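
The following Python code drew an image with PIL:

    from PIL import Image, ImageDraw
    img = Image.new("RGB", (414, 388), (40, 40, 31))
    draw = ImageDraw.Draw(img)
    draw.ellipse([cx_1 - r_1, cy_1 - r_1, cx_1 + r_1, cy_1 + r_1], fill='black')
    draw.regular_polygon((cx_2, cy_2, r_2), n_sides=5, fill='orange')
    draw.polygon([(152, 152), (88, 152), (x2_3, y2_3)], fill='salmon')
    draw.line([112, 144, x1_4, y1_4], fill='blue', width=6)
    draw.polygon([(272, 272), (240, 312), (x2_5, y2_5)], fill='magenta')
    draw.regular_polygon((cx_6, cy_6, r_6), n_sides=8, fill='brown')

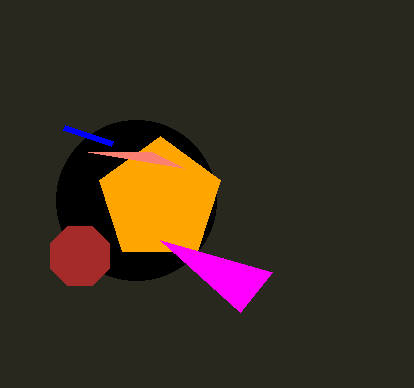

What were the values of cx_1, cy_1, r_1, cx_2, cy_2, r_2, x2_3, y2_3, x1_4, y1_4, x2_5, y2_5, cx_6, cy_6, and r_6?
cx_1 = 136; cy_1 = 200; r_1 = 80; cx_2 = 160; cy_2 = 200; r_2 = 64; x2_3 = 184; y2_3 = 168; x1_4 = 64; y1_4 = 128; x2_5 = 160; y2_5 = 240; cx_6 = 80; cy_6 = 256; r_6 = 32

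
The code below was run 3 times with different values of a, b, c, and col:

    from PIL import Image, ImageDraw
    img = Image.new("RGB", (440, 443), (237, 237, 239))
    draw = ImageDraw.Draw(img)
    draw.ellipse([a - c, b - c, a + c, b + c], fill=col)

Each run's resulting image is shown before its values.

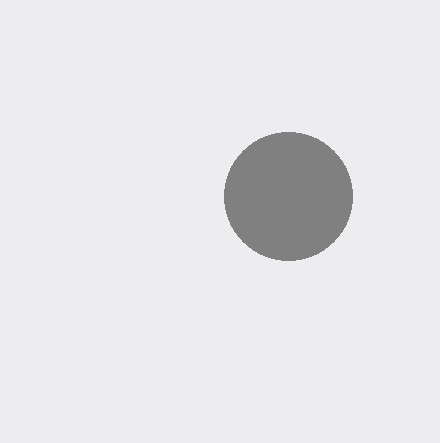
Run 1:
a = 288
b = 196
c = 64
col = 'gray'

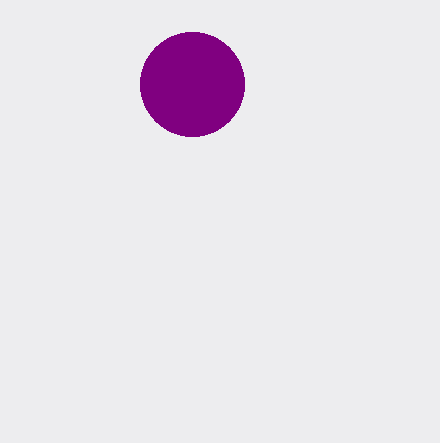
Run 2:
a = 192; b = 84; c = 52; col = 'purple'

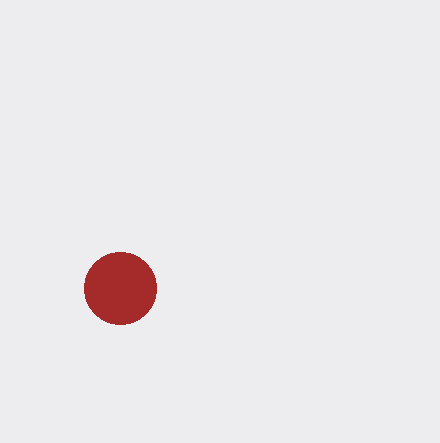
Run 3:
a = 120, b = 288, c = 36, col = 'brown'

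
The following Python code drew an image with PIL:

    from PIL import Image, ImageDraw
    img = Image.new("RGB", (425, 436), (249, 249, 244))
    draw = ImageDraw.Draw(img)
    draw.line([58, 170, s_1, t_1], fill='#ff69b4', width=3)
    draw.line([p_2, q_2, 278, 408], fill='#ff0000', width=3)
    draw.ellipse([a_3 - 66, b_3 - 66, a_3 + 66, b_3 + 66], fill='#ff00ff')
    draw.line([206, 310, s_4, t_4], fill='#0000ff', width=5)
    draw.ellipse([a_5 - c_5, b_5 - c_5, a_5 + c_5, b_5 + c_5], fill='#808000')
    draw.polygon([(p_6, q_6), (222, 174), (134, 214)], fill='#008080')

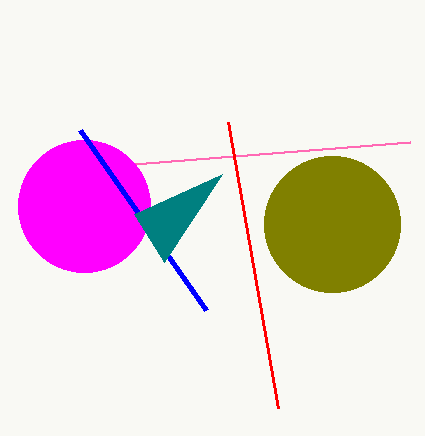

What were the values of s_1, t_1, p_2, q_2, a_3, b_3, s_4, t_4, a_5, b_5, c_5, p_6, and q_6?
s_1 = 410, t_1 = 142, p_2 = 228, q_2 = 122, a_3 = 84, b_3 = 206, s_4 = 80, t_4 = 130, a_5 = 332, b_5 = 224, c_5 = 68, p_6 = 164, q_6 = 262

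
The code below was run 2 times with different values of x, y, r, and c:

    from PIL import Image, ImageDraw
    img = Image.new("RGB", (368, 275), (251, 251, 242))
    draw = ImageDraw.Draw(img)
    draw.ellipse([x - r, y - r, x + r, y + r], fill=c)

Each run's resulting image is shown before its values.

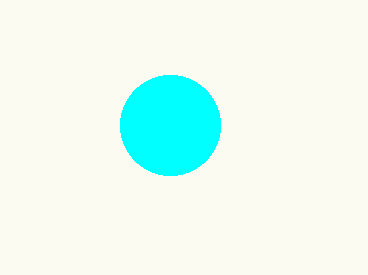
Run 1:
x = 170; y = 125; r = 50; c = 'cyan'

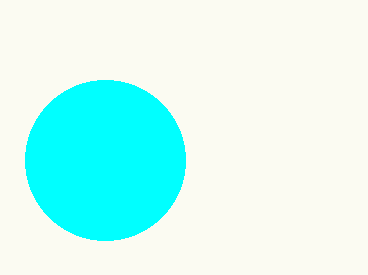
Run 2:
x = 105
y = 160
r = 80
c = 'cyan'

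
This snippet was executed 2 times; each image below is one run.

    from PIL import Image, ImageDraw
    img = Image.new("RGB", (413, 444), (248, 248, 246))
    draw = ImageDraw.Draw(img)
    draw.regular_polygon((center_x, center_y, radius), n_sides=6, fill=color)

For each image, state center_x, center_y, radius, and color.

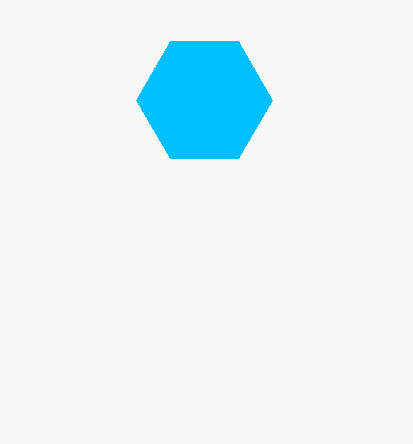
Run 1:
center_x = 204
center_y = 100
radius = 68
color = 'deepskyblue'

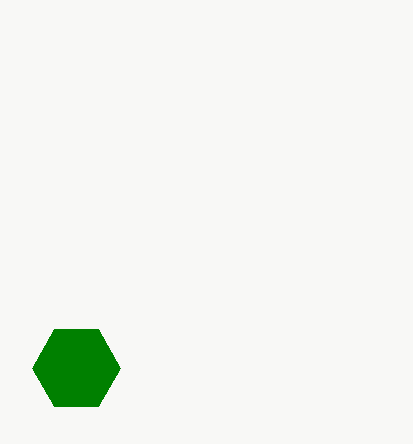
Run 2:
center_x = 76, center_y = 368, radius = 44, color = 'green'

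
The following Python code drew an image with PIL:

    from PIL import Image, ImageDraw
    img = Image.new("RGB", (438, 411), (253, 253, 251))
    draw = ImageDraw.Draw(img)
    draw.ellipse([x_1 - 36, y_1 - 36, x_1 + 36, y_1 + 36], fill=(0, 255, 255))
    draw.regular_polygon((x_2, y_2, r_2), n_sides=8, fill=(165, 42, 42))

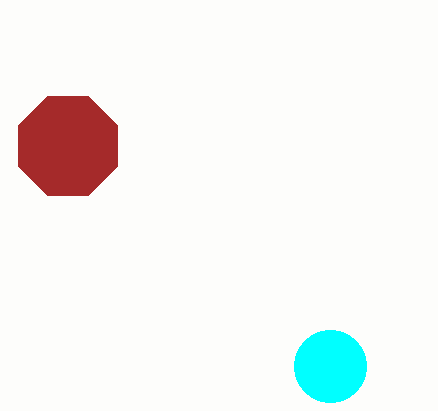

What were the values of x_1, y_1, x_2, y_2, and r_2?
x_1 = 330
y_1 = 366
x_2 = 68
y_2 = 146
r_2 = 54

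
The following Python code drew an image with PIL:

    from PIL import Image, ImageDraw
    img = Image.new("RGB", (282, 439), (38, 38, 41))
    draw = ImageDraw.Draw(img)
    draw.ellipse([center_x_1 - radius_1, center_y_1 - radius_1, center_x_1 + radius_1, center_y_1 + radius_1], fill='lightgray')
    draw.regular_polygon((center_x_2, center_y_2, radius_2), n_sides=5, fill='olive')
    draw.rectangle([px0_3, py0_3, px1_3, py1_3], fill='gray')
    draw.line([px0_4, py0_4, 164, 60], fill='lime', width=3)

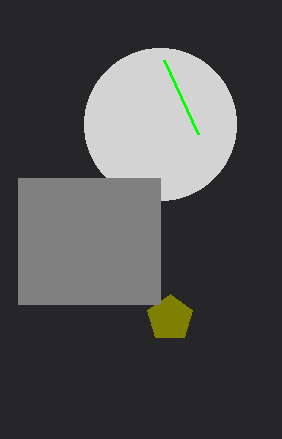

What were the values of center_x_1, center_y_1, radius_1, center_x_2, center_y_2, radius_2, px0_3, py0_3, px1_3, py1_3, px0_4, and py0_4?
center_x_1 = 160; center_y_1 = 124; radius_1 = 76; center_x_2 = 170; center_y_2 = 318; radius_2 = 24; px0_3 = 18; py0_3 = 178; px1_3 = 160; py1_3 = 304; px0_4 = 198; py0_4 = 134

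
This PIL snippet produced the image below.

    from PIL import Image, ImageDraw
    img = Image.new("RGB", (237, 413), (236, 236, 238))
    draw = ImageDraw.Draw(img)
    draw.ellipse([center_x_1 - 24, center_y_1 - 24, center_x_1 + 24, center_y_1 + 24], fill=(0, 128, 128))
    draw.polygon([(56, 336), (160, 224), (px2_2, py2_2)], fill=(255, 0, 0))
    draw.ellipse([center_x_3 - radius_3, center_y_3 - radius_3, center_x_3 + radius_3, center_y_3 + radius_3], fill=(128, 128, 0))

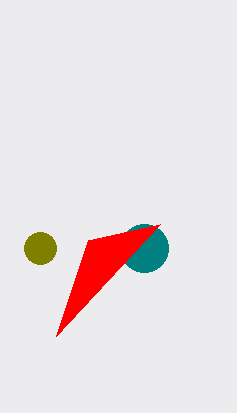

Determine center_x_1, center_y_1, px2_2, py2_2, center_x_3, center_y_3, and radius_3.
center_x_1 = 144, center_y_1 = 248, px2_2 = 88, py2_2 = 240, center_x_3 = 40, center_y_3 = 248, radius_3 = 16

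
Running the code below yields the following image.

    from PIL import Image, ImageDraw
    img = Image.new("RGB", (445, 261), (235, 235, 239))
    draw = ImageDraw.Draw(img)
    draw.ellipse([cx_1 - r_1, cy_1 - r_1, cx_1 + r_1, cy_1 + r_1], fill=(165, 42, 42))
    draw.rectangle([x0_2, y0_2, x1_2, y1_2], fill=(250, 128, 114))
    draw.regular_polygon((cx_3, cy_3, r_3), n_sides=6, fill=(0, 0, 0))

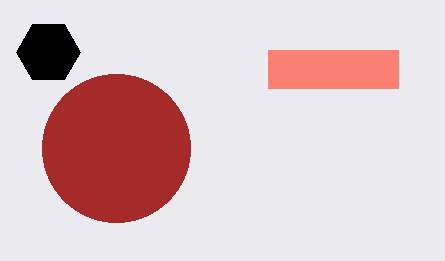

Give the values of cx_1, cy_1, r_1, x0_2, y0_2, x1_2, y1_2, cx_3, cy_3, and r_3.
cx_1 = 116
cy_1 = 148
r_1 = 74
x0_2 = 268
y0_2 = 50
x1_2 = 398
y1_2 = 88
cx_3 = 48
cy_3 = 52
r_3 = 32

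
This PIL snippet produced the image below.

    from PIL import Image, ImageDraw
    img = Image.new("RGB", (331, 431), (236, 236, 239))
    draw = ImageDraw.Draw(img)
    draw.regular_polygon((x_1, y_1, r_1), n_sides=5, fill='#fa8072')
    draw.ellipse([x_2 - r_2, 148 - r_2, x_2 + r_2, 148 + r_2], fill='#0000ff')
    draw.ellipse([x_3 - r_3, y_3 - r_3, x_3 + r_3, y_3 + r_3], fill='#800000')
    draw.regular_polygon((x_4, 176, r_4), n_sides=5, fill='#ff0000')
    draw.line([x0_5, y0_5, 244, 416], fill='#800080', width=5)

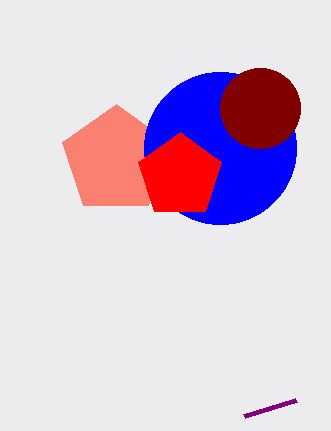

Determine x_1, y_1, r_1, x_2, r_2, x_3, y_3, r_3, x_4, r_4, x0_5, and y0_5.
x_1 = 116
y_1 = 160
r_1 = 56
x_2 = 220
r_2 = 76
x_3 = 260
y_3 = 108
r_3 = 40
x_4 = 180
r_4 = 44
x0_5 = 296
y0_5 = 400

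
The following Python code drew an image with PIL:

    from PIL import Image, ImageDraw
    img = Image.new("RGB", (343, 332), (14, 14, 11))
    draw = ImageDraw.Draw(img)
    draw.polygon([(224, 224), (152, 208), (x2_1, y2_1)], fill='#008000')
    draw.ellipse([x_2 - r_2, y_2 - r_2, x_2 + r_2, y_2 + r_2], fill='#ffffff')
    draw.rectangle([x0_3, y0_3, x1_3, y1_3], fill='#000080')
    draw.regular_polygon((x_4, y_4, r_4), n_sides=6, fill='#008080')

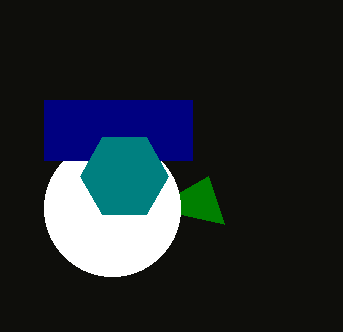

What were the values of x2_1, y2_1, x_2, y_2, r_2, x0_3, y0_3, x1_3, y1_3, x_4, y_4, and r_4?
x2_1 = 208
y2_1 = 176
x_2 = 112
y_2 = 208
r_2 = 68
x0_3 = 44
y0_3 = 100
x1_3 = 192
y1_3 = 160
x_4 = 124
y_4 = 176
r_4 = 44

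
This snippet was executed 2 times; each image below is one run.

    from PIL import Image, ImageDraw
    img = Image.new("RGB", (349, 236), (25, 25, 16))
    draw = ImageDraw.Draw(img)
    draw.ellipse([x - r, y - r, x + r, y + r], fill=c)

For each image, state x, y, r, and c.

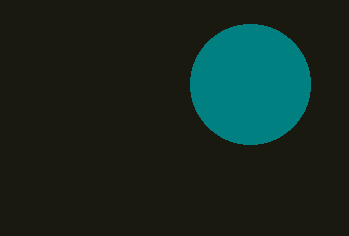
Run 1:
x = 250; y = 84; r = 60; c = 'teal'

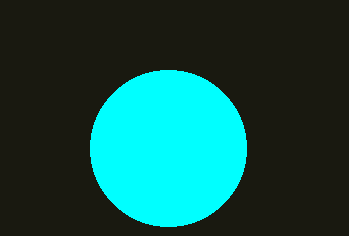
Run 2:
x = 168, y = 148, r = 78, c = 'cyan'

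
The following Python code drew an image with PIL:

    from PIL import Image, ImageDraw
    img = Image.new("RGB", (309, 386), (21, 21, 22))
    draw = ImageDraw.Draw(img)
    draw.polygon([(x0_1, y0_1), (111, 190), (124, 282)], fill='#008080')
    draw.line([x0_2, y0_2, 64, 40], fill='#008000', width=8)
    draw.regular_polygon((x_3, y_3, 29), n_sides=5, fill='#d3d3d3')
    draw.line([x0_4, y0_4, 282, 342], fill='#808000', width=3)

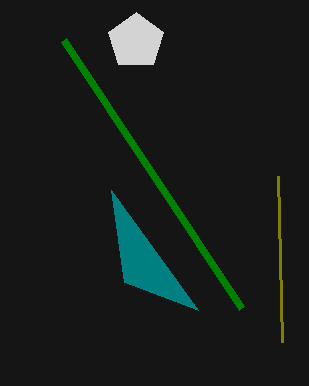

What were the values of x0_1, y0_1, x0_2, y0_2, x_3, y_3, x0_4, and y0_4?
x0_1 = 198
y0_1 = 310
x0_2 = 242
y0_2 = 308
x_3 = 136
y_3 = 41
x0_4 = 278
y0_4 = 176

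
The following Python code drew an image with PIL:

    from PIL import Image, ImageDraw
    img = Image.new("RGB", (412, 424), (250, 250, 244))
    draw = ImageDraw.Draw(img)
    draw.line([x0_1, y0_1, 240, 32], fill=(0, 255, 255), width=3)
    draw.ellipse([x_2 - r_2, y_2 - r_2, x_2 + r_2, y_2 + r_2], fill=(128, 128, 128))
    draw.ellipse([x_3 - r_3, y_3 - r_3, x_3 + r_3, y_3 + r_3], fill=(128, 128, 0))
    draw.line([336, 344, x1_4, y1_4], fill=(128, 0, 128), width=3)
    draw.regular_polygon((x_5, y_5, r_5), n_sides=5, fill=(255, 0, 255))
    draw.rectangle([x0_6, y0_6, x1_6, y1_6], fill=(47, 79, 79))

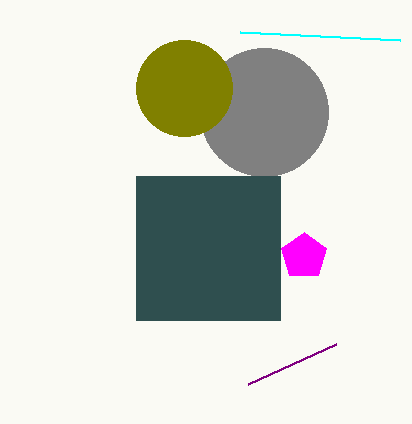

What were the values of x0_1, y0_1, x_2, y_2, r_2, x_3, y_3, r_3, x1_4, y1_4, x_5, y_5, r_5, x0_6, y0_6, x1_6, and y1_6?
x0_1 = 400, y0_1 = 40, x_2 = 264, y_2 = 112, r_2 = 64, x_3 = 184, y_3 = 88, r_3 = 48, x1_4 = 248, y1_4 = 384, x_5 = 304, y_5 = 256, r_5 = 24, x0_6 = 136, y0_6 = 176, x1_6 = 280, y1_6 = 320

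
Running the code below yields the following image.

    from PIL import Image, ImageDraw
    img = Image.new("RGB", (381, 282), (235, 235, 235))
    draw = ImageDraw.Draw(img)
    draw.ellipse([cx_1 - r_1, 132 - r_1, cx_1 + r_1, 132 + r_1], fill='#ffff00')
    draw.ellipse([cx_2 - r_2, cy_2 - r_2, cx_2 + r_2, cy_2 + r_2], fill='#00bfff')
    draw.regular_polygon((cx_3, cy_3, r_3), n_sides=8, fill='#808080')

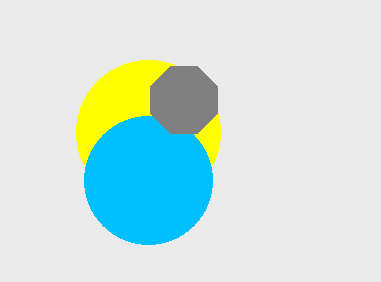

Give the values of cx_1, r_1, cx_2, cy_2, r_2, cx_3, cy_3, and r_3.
cx_1 = 148; r_1 = 72; cx_2 = 148; cy_2 = 180; r_2 = 64; cx_3 = 184; cy_3 = 100; r_3 = 36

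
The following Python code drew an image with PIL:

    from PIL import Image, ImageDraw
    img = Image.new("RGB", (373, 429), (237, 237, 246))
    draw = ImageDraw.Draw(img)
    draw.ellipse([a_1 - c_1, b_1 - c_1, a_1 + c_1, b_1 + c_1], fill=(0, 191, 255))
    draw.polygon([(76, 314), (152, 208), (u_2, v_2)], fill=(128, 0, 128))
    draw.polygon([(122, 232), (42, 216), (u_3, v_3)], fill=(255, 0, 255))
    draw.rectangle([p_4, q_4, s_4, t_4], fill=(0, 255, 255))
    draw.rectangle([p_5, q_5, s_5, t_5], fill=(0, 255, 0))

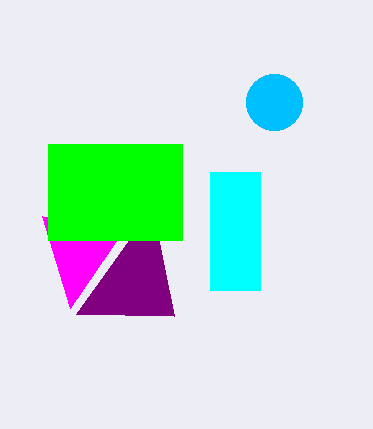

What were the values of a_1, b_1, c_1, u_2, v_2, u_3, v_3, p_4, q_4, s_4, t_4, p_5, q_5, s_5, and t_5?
a_1 = 274
b_1 = 102
c_1 = 28
u_2 = 174
v_2 = 316
u_3 = 70
v_3 = 308
p_4 = 210
q_4 = 172
s_4 = 260
t_4 = 290
p_5 = 48
q_5 = 144
s_5 = 182
t_5 = 240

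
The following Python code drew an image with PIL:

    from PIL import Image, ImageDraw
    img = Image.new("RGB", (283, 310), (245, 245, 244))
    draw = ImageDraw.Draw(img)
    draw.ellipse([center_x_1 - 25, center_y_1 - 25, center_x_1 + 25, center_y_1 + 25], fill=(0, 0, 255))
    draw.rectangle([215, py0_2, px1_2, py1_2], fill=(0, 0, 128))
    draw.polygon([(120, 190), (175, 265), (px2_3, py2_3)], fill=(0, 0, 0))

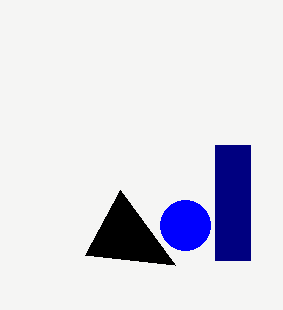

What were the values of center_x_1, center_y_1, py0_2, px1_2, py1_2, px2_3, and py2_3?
center_x_1 = 185
center_y_1 = 225
py0_2 = 145
px1_2 = 250
py1_2 = 260
px2_3 = 85
py2_3 = 255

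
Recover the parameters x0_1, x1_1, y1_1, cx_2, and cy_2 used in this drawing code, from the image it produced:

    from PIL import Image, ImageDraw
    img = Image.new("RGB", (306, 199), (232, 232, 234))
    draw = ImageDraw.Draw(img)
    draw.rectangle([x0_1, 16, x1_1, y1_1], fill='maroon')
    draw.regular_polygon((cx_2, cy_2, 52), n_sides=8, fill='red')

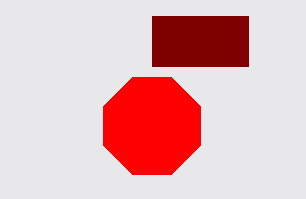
x0_1 = 152
x1_1 = 248
y1_1 = 66
cx_2 = 152
cy_2 = 126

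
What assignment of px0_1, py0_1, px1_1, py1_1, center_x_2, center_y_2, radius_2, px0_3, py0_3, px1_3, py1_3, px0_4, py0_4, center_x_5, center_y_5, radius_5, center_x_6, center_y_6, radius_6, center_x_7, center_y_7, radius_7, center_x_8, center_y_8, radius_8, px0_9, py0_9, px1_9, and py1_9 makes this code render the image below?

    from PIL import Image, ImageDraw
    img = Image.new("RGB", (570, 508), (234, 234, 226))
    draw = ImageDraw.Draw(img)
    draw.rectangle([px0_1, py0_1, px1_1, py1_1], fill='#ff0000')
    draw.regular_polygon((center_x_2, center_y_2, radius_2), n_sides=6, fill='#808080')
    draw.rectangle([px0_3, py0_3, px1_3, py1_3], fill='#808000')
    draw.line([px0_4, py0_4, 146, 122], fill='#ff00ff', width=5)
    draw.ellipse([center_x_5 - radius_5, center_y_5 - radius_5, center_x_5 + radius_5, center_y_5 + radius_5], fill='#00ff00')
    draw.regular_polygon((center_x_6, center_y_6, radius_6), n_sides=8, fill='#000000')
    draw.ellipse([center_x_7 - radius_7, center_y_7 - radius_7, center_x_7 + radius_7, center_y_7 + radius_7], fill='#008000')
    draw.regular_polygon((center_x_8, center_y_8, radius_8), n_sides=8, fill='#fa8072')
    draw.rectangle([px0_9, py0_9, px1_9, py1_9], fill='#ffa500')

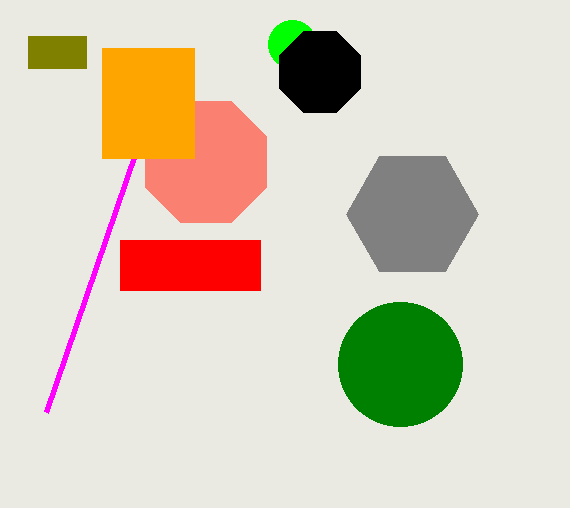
px0_1 = 120; py0_1 = 240; px1_1 = 260; py1_1 = 290; center_x_2 = 412; center_y_2 = 214; radius_2 = 66; px0_3 = 28; py0_3 = 36; px1_3 = 86; py1_3 = 68; px0_4 = 46; py0_4 = 412; center_x_5 = 292; center_y_5 = 44; radius_5 = 24; center_x_6 = 320; center_y_6 = 72; radius_6 = 44; center_x_7 = 400; center_y_7 = 364; radius_7 = 62; center_x_8 = 206; center_y_8 = 162; radius_8 = 66; px0_9 = 102; py0_9 = 48; px1_9 = 194; py1_9 = 158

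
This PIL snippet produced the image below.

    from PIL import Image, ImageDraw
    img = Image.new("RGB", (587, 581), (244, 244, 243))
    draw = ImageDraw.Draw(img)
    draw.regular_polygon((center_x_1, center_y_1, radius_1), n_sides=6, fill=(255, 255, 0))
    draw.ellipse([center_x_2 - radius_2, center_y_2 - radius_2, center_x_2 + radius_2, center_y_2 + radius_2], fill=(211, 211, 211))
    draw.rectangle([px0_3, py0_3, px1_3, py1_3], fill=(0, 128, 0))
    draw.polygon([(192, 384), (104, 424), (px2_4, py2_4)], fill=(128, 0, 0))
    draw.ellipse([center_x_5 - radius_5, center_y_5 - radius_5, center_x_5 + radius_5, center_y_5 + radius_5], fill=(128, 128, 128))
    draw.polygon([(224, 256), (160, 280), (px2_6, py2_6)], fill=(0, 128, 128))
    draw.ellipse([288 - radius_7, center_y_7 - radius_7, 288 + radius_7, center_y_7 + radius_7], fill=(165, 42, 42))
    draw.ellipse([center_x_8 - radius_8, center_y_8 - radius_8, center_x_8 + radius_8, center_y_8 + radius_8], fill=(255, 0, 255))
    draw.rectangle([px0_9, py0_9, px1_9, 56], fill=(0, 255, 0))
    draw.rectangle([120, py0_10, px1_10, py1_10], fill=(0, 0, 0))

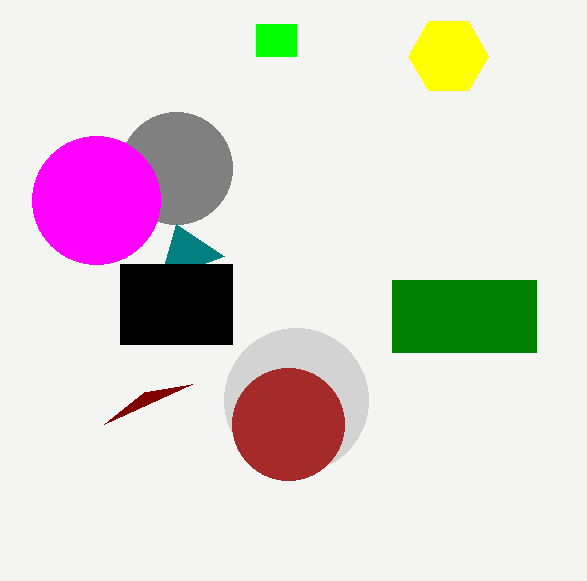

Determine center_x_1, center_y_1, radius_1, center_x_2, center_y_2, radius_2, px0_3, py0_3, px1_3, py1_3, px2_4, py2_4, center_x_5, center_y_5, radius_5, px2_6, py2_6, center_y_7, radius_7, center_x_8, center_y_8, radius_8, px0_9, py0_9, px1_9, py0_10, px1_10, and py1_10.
center_x_1 = 448; center_y_1 = 56; radius_1 = 40; center_x_2 = 296; center_y_2 = 400; radius_2 = 72; px0_3 = 392; py0_3 = 280; px1_3 = 536; py1_3 = 352; px2_4 = 144; py2_4 = 392; center_x_5 = 176; center_y_5 = 168; radius_5 = 56; px2_6 = 176; py2_6 = 224; center_y_7 = 424; radius_7 = 56; center_x_8 = 96; center_y_8 = 200; radius_8 = 64; px0_9 = 256; py0_9 = 24; px1_9 = 296; py0_10 = 264; px1_10 = 232; py1_10 = 344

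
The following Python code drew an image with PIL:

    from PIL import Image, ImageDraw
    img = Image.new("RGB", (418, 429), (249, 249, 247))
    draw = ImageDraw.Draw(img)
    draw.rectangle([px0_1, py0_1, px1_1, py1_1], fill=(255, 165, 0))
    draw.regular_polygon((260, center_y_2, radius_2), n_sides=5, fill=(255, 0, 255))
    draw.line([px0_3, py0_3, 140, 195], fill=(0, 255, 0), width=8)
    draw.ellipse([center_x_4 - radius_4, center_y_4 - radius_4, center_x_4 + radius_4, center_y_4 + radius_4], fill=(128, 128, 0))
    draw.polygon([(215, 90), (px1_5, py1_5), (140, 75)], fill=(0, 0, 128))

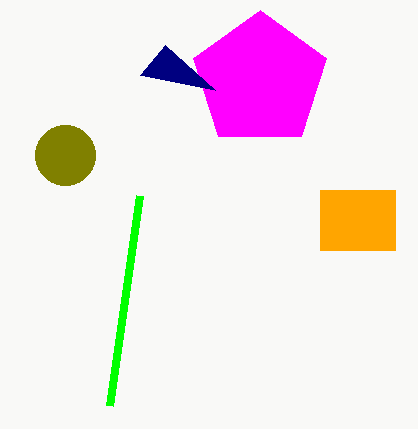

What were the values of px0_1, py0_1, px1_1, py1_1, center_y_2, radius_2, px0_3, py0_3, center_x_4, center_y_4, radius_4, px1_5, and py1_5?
px0_1 = 320
py0_1 = 190
px1_1 = 395
py1_1 = 250
center_y_2 = 80
radius_2 = 70
px0_3 = 110
py0_3 = 405
center_x_4 = 65
center_y_4 = 155
radius_4 = 30
px1_5 = 165
py1_5 = 45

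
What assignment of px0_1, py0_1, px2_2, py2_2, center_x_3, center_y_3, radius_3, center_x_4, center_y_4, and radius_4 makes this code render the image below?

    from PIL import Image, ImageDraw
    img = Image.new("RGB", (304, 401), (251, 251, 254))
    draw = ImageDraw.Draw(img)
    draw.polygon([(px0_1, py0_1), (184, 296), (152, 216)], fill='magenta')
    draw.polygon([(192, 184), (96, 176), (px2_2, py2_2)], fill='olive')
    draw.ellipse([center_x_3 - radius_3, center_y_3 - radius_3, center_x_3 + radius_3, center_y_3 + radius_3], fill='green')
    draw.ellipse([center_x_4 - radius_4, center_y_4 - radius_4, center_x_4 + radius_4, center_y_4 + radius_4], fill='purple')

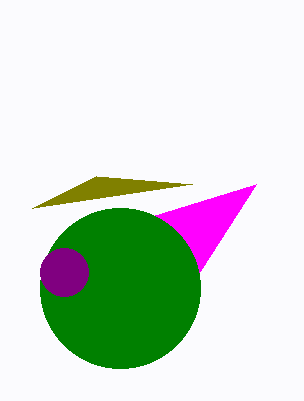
px0_1 = 256, py0_1 = 184, px2_2 = 32, py2_2 = 208, center_x_3 = 120, center_y_3 = 288, radius_3 = 80, center_x_4 = 64, center_y_4 = 272, radius_4 = 24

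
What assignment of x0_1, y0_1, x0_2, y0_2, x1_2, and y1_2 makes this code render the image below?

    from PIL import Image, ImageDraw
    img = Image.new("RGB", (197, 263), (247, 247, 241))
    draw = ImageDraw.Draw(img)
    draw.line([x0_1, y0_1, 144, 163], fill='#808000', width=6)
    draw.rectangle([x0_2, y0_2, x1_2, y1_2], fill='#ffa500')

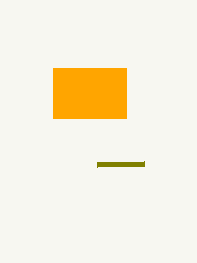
x0_1 = 97, y0_1 = 164, x0_2 = 53, y0_2 = 68, x1_2 = 126, y1_2 = 118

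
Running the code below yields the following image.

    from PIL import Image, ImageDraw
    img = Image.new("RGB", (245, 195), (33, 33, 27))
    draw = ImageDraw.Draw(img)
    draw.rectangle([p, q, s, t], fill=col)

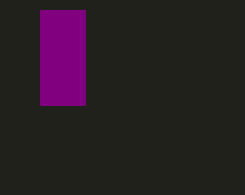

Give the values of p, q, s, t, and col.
p = 40, q = 10, s = 85, t = 105, col = 'purple'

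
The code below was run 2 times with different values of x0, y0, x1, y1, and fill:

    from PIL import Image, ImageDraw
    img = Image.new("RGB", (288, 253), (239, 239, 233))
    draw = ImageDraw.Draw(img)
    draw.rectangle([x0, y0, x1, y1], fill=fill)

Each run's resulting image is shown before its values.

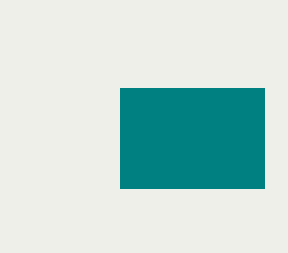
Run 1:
x0 = 120; y0 = 88; x1 = 264; y1 = 188; fill = 'teal'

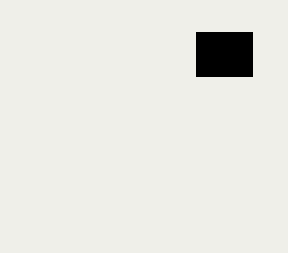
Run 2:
x0 = 196
y0 = 32
x1 = 252
y1 = 76
fill = 'black'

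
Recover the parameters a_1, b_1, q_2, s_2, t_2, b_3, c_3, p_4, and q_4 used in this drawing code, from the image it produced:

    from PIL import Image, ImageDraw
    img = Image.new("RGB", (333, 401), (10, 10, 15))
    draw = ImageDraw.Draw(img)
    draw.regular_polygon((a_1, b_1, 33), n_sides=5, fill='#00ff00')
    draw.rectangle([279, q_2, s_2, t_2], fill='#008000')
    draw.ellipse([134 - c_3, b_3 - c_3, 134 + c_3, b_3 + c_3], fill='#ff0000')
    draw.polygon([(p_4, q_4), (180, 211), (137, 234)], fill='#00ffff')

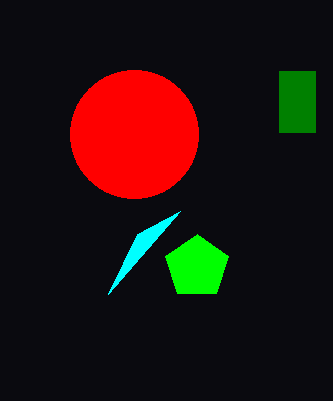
a_1 = 197, b_1 = 267, q_2 = 71, s_2 = 315, t_2 = 132, b_3 = 134, c_3 = 64, p_4 = 108, q_4 = 294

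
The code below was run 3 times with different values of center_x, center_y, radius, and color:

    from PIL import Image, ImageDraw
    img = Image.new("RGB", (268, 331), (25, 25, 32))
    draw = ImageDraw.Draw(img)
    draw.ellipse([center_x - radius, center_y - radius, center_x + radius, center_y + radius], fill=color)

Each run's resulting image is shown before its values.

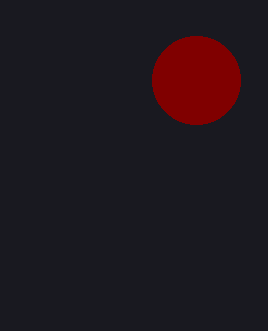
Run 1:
center_x = 196
center_y = 80
radius = 44
color = 'maroon'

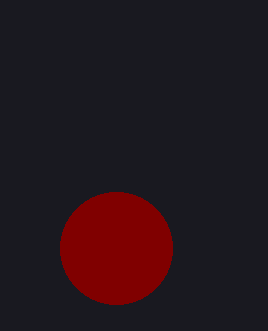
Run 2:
center_x = 116
center_y = 248
radius = 56
color = 'maroon'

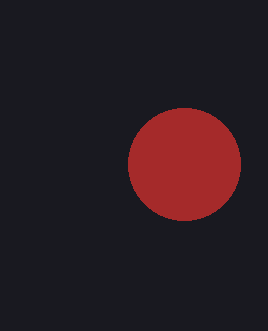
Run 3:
center_x = 184
center_y = 164
radius = 56
color = 'brown'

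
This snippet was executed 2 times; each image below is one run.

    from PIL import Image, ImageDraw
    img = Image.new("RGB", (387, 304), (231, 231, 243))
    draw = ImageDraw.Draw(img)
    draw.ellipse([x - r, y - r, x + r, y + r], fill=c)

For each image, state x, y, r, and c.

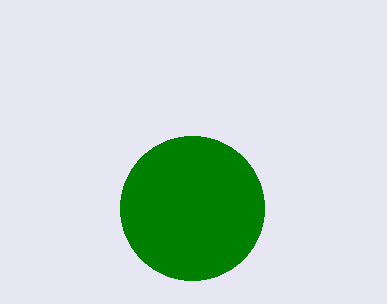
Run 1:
x = 192; y = 208; r = 72; c = 'green'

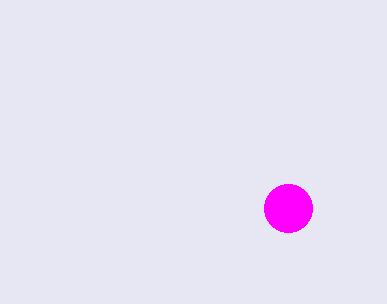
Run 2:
x = 288
y = 208
r = 24
c = 'magenta'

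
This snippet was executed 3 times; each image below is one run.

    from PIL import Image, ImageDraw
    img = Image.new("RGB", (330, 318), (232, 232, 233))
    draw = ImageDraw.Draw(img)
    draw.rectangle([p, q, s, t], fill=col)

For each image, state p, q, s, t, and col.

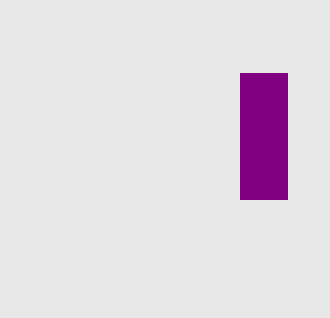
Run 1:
p = 240
q = 73
s = 287
t = 199
col = 'purple'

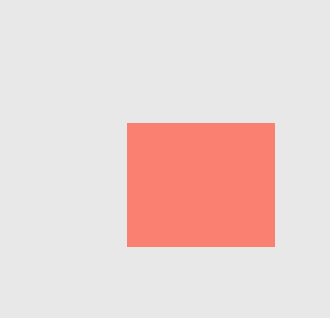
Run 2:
p = 127; q = 123; s = 274; t = 246; col = 'salmon'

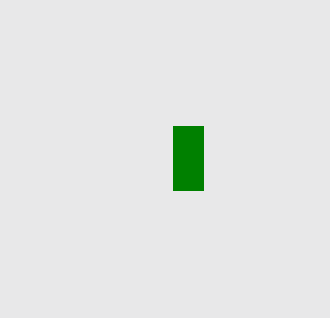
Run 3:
p = 173
q = 126
s = 203
t = 190
col = 'green'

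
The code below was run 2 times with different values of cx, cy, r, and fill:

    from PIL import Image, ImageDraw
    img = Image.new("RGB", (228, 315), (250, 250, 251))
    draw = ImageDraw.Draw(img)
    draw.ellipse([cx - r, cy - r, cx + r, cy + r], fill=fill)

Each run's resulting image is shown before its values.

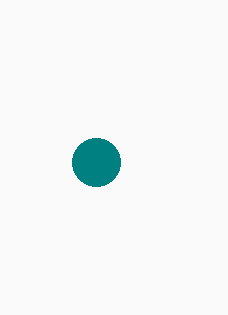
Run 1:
cx = 96; cy = 162; r = 24; fill = 'teal'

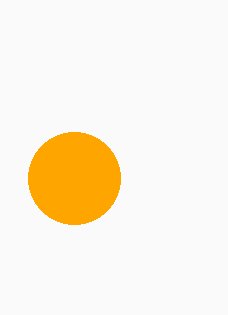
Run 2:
cx = 74; cy = 178; r = 46; fill = 'orange'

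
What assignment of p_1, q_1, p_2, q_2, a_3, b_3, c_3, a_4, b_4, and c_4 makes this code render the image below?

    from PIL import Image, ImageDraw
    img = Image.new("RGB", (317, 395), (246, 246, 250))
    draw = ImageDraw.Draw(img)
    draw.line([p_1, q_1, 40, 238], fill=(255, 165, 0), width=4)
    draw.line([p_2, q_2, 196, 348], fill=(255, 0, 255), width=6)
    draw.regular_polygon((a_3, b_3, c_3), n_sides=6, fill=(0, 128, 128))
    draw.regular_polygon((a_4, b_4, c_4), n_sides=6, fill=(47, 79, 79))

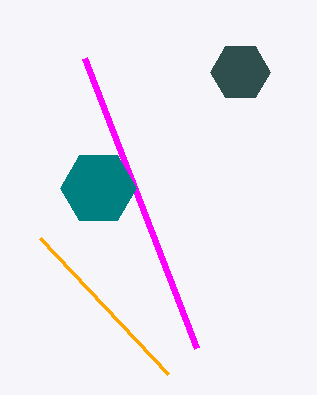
p_1 = 168
q_1 = 374
p_2 = 84
q_2 = 58
a_3 = 98
b_3 = 188
c_3 = 38
a_4 = 240
b_4 = 72
c_4 = 30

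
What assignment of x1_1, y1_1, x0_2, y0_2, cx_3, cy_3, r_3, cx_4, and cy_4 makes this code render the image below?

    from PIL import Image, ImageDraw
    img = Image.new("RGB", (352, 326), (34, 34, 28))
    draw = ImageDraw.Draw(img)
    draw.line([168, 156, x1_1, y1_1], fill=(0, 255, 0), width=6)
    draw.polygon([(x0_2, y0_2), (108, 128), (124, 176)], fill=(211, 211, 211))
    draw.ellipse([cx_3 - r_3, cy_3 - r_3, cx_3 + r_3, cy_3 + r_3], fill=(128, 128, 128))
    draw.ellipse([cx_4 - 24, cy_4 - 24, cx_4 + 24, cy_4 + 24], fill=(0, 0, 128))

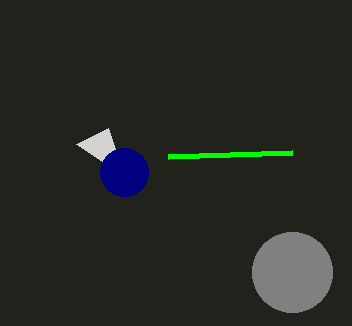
x1_1 = 292; y1_1 = 152; x0_2 = 76; y0_2 = 144; cx_3 = 292; cy_3 = 272; r_3 = 40; cx_4 = 124; cy_4 = 172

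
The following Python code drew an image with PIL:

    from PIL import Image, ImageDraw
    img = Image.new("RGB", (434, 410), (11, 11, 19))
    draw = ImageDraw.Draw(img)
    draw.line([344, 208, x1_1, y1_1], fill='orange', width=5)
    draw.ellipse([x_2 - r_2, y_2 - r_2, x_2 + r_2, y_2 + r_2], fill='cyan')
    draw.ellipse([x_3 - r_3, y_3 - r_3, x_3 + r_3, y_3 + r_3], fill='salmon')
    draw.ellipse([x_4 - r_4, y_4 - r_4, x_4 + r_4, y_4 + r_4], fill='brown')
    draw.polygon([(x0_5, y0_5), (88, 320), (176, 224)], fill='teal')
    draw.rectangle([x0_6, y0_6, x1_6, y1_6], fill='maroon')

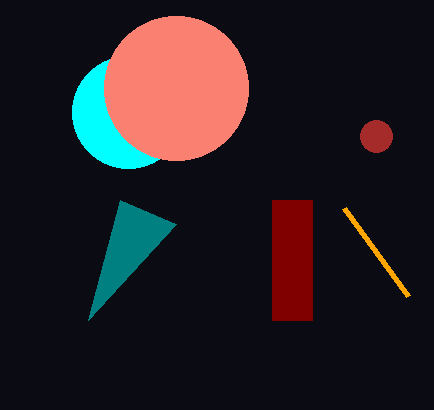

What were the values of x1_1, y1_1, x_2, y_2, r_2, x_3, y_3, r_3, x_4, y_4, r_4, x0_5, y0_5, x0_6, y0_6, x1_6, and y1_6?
x1_1 = 408
y1_1 = 296
x_2 = 128
y_2 = 112
r_2 = 56
x_3 = 176
y_3 = 88
r_3 = 72
x_4 = 376
y_4 = 136
r_4 = 16
x0_5 = 120
y0_5 = 200
x0_6 = 272
y0_6 = 200
x1_6 = 312
y1_6 = 320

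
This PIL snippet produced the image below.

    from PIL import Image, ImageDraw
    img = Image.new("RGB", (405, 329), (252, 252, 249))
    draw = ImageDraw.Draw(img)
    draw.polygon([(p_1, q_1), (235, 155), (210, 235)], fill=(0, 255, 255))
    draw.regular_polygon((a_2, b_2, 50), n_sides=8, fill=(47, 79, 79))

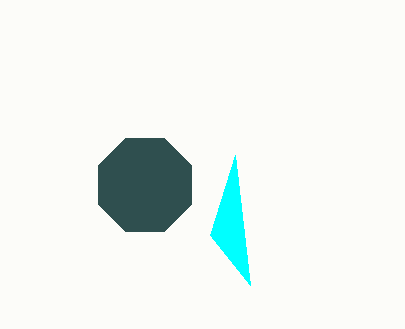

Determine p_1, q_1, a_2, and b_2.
p_1 = 250, q_1 = 285, a_2 = 145, b_2 = 185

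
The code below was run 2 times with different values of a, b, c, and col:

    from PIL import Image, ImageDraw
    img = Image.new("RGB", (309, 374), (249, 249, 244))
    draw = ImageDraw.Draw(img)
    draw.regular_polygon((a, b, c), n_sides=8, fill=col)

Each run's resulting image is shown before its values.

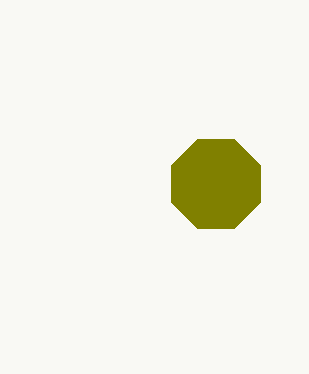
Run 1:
a = 216
b = 184
c = 48
col = 'olive'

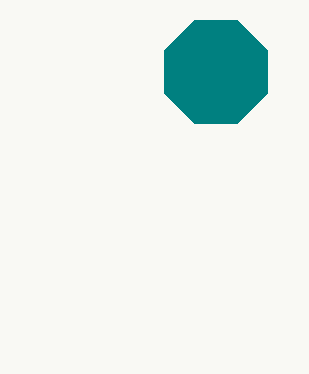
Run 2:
a = 216
b = 72
c = 56
col = 'teal'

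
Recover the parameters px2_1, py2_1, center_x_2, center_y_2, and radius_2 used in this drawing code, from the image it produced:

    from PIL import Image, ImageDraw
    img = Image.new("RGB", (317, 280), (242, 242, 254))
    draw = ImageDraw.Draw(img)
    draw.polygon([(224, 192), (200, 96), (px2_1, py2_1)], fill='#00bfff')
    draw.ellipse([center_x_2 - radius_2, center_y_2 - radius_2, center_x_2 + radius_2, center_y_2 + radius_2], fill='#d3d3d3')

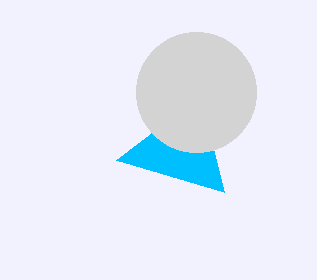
px2_1 = 116, py2_1 = 160, center_x_2 = 196, center_y_2 = 92, radius_2 = 60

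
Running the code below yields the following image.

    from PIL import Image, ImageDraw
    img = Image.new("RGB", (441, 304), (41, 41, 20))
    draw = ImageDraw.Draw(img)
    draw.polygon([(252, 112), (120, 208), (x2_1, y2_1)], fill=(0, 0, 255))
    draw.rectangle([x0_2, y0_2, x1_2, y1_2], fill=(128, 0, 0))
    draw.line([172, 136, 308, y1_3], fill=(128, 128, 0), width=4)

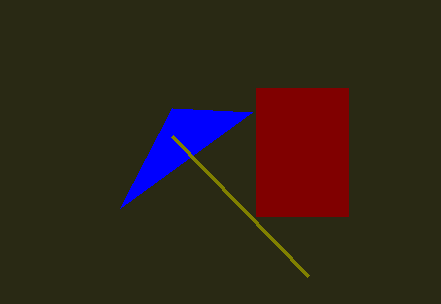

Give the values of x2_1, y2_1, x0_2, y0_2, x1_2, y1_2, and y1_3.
x2_1 = 172, y2_1 = 108, x0_2 = 256, y0_2 = 88, x1_2 = 348, y1_2 = 216, y1_3 = 276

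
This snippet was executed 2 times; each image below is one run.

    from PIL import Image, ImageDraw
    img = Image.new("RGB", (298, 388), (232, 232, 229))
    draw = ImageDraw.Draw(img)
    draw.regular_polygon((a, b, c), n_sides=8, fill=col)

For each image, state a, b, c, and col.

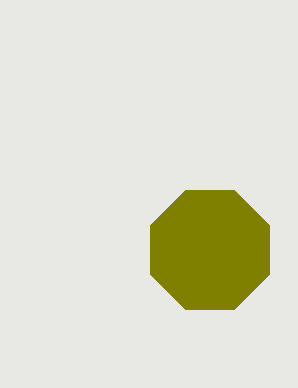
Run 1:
a = 210, b = 250, c = 64, col = 'olive'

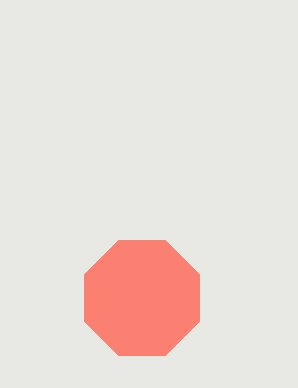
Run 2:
a = 142; b = 298; c = 62; col = 'salmon'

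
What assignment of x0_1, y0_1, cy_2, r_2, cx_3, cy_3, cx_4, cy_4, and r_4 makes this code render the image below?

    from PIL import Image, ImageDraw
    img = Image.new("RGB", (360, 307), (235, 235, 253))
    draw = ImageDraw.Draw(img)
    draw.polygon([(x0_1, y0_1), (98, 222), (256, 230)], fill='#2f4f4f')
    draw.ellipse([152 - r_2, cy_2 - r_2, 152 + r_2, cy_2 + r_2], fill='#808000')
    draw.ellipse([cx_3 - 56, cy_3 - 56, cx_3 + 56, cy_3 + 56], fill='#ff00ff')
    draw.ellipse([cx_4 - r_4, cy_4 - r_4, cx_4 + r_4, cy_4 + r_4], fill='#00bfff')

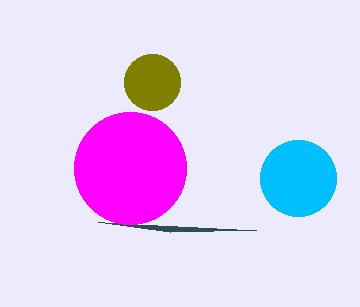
x0_1 = 170, y0_1 = 232, cy_2 = 82, r_2 = 28, cx_3 = 130, cy_3 = 168, cx_4 = 298, cy_4 = 178, r_4 = 38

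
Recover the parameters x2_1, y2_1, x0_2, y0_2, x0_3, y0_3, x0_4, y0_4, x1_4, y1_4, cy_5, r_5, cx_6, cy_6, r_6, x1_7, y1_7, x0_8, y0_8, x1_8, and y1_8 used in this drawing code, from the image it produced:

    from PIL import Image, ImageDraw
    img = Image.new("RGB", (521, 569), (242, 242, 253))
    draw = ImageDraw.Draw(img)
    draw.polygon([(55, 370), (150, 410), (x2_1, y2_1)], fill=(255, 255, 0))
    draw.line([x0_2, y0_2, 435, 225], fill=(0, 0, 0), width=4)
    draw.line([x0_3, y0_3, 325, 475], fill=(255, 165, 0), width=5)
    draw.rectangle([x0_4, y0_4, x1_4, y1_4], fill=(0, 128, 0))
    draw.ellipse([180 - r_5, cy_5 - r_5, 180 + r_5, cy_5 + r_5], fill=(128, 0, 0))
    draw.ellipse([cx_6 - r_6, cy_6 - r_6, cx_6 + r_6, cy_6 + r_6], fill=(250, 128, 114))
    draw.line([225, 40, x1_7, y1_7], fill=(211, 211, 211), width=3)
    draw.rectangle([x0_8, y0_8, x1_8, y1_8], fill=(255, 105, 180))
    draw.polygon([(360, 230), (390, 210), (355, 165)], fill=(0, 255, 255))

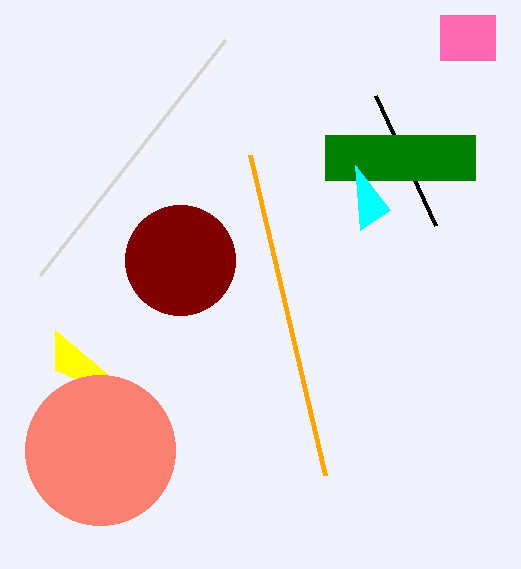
x2_1 = 55, y2_1 = 330, x0_2 = 375, y0_2 = 95, x0_3 = 250, y0_3 = 155, x0_4 = 325, y0_4 = 135, x1_4 = 475, y1_4 = 180, cy_5 = 260, r_5 = 55, cx_6 = 100, cy_6 = 450, r_6 = 75, x1_7 = 40, y1_7 = 275, x0_8 = 440, y0_8 = 15, x1_8 = 495, y1_8 = 60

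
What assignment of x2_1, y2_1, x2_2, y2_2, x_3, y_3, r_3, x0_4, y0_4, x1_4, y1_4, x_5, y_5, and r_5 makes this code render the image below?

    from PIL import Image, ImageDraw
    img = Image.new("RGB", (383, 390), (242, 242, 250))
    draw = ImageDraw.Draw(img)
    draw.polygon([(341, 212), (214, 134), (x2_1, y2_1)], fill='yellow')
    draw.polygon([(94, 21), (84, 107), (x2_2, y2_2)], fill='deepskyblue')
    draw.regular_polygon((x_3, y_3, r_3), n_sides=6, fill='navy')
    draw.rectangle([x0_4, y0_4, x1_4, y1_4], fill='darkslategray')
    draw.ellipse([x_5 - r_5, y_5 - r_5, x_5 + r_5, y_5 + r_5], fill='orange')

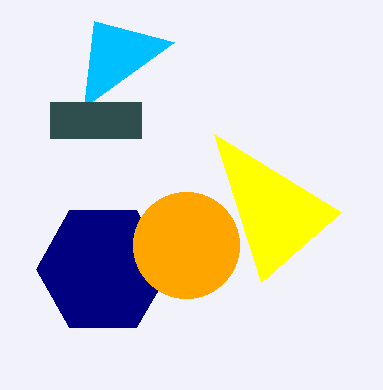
x2_1 = 261; y2_1 = 282; x2_2 = 174; y2_2 = 42; x_3 = 103; y_3 = 269; r_3 = 67; x0_4 = 50; y0_4 = 102; x1_4 = 141; y1_4 = 138; x_5 = 186; y_5 = 245; r_5 = 53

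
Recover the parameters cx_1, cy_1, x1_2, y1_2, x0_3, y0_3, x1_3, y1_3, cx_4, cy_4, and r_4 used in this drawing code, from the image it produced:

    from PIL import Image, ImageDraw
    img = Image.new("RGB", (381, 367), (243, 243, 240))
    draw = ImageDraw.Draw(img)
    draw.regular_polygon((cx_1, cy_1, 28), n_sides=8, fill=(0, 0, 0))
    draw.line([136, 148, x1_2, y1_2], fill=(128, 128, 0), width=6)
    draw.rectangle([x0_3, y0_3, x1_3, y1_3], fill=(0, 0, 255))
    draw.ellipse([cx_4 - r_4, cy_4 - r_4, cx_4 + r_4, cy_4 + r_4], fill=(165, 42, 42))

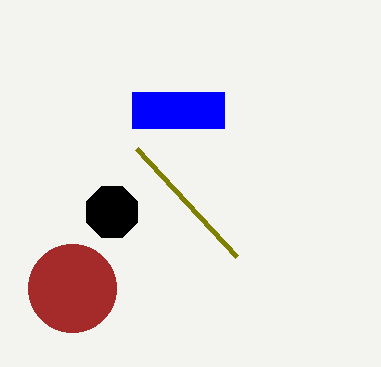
cx_1 = 112; cy_1 = 212; x1_2 = 236; y1_2 = 256; x0_3 = 132; y0_3 = 92; x1_3 = 224; y1_3 = 128; cx_4 = 72; cy_4 = 288; r_4 = 44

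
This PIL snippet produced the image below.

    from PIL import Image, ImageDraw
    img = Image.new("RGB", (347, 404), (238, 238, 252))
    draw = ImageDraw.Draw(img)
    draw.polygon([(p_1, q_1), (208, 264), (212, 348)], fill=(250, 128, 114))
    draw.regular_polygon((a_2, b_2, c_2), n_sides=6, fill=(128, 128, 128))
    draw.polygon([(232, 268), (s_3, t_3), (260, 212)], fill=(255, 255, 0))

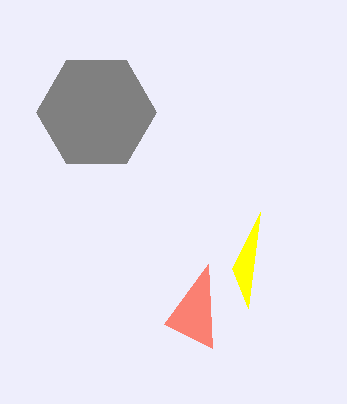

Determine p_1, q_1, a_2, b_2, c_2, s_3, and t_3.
p_1 = 164, q_1 = 324, a_2 = 96, b_2 = 112, c_2 = 60, s_3 = 248, t_3 = 308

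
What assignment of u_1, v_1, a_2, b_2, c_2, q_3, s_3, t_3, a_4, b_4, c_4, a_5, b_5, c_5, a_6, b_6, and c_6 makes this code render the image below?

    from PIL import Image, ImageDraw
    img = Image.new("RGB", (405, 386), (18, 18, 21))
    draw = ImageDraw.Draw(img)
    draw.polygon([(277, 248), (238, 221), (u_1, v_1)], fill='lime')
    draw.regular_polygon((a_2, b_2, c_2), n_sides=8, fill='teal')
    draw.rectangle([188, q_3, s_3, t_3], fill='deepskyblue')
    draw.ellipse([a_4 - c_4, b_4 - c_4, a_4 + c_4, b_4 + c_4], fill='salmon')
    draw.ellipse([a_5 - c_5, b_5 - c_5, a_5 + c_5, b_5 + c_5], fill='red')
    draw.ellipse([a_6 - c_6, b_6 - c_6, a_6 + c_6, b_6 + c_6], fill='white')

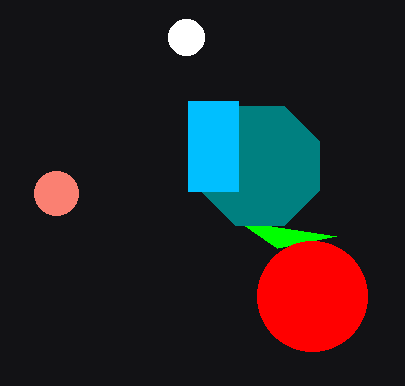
u_1 = 336; v_1 = 236; a_2 = 260; b_2 = 166; c_2 = 64; q_3 = 101; s_3 = 238; t_3 = 191; a_4 = 56; b_4 = 193; c_4 = 22; a_5 = 312; b_5 = 296; c_5 = 55; a_6 = 186; b_6 = 37; c_6 = 18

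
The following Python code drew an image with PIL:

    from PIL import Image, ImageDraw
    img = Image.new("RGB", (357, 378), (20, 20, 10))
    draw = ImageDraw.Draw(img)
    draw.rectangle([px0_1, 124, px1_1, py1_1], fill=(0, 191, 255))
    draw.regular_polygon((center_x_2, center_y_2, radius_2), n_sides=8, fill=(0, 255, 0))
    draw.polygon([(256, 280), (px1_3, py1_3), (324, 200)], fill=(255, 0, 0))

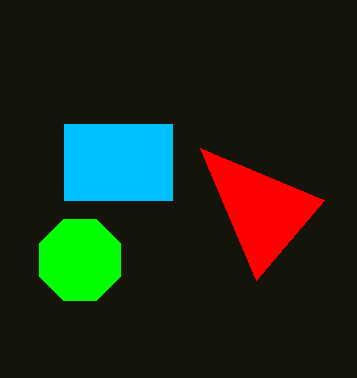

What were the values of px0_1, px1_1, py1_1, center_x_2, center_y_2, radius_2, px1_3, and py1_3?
px0_1 = 64; px1_1 = 172; py1_1 = 200; center_x_2 = 80; center_y_2 = 260; radius_2 = 44; px1_3 = 200; py1_3 = 148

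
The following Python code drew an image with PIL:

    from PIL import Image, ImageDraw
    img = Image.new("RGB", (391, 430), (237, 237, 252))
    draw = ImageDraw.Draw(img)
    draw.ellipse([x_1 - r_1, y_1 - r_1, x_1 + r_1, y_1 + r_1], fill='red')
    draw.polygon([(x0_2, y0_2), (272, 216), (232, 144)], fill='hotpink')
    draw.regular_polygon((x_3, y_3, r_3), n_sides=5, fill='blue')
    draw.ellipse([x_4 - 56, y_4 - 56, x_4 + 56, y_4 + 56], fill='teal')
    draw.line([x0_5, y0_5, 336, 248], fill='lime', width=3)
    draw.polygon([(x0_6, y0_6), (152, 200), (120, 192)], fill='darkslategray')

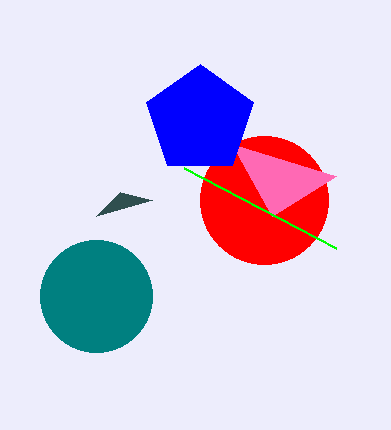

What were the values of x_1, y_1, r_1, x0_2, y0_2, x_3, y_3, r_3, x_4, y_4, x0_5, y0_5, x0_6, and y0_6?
x_1 = 264
y_1 = 200
r_1 = 64
x0_2 = 336
y0_2 = 176
x_3 = 200
y_3 = 120
r_3 = 56
x_4 = 96
y_4 = 296
x0_5 = 184
y0_5 = 168
x0_6 = 96
y0_6 = 216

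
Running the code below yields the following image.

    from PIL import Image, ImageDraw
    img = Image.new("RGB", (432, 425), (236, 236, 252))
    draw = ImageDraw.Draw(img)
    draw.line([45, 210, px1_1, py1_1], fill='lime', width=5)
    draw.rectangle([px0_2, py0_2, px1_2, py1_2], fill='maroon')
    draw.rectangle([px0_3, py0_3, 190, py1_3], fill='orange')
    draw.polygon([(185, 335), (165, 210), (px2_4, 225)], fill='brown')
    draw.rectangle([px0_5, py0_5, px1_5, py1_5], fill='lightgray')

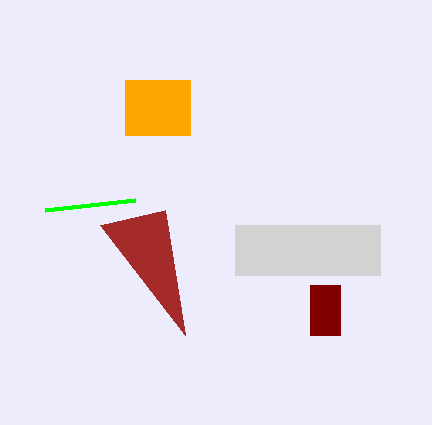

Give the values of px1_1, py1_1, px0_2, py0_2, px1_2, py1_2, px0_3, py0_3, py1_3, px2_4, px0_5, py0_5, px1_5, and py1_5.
px1_1 = 135, py1_1 = 200, px0_2 = 310, py0_2 = 285, px1_2 = 340, py1_2 = 335, px0_3 = 125, py0_3 = 80, py1_3 = 135, px2_4 = 100, px0_5 = 235, py0_5 = 225, px1_5 = 380, py1_5 = 275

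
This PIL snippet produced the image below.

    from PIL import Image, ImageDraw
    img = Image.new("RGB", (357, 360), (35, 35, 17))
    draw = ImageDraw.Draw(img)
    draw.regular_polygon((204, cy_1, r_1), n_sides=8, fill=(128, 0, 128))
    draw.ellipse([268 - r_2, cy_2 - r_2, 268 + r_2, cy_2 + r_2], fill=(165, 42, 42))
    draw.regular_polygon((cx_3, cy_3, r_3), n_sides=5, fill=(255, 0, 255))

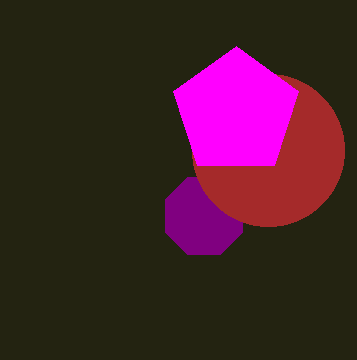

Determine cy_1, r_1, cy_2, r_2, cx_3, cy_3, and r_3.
cy_1 = 216
r_1 = 42
cy_2 = 150
r_2 = 76
cx_3 = 236
cy_3 = 112
r_3 = 66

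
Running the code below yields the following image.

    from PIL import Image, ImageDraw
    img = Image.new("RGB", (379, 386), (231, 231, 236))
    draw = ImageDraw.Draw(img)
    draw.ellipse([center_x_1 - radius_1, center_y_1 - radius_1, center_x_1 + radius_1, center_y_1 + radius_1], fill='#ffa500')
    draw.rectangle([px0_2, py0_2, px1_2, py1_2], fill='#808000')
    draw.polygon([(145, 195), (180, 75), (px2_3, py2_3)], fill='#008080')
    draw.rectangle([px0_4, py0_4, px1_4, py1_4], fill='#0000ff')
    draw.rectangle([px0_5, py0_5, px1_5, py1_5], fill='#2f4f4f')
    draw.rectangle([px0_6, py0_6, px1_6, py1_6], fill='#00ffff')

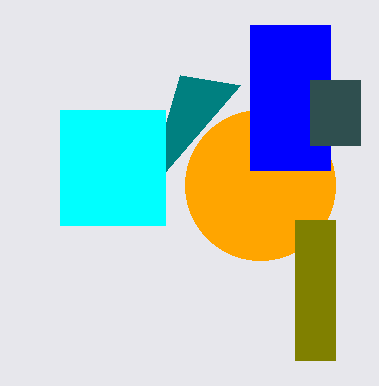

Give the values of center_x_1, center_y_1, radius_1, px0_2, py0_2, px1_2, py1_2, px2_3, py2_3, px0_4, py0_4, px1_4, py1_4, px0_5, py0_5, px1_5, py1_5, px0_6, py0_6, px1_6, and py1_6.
center_x_1 = 260
center_y_1 = 185
radius_1 = 75
px0_2 = 295
py0_2 = 220
px1_2 = 335
py1_2 = 360
px2_3 = 240
py2_3 = 85
px0_4 = 250
py0_4 = 25
px1_4 = 330
py1_4 = 170
px0_5 = 310
py0_5 = 80
px1_5 = 360
py1_5 = 145
px0_6 = 60
py0_6 = 110
px1_6 = 165
py1_6 = 225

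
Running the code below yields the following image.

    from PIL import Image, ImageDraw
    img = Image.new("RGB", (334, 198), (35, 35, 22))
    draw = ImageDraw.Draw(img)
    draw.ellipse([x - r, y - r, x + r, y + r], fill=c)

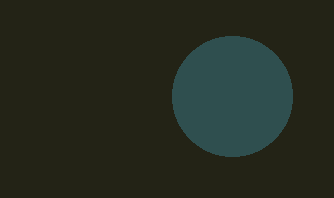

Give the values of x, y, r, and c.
x = 232, y = 96, r = 60, c = 'darkslategray'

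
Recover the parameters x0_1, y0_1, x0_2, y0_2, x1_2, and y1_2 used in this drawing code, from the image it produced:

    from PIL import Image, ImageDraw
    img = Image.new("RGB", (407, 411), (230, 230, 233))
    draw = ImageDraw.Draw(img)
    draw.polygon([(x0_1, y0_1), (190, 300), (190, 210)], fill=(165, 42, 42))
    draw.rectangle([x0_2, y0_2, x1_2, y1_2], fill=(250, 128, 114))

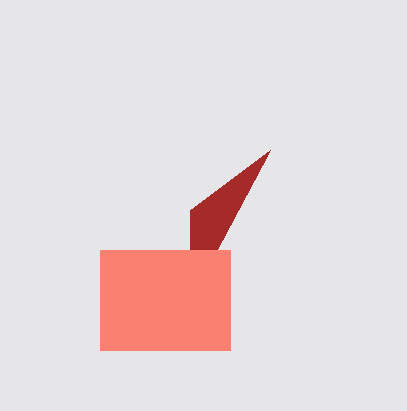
x0_1 = 270
y0_1 = 150
x0_2 = 100
y0_2 = 250
x1_2 = 230
y1_2 = 350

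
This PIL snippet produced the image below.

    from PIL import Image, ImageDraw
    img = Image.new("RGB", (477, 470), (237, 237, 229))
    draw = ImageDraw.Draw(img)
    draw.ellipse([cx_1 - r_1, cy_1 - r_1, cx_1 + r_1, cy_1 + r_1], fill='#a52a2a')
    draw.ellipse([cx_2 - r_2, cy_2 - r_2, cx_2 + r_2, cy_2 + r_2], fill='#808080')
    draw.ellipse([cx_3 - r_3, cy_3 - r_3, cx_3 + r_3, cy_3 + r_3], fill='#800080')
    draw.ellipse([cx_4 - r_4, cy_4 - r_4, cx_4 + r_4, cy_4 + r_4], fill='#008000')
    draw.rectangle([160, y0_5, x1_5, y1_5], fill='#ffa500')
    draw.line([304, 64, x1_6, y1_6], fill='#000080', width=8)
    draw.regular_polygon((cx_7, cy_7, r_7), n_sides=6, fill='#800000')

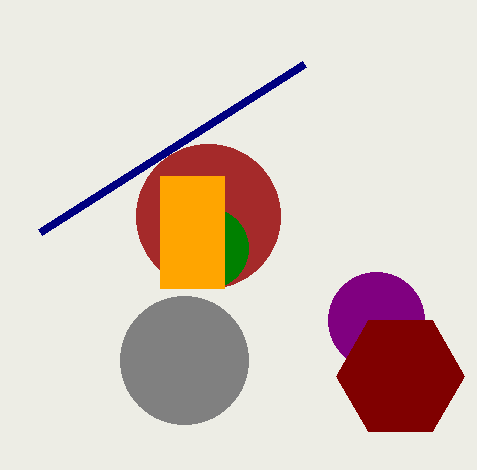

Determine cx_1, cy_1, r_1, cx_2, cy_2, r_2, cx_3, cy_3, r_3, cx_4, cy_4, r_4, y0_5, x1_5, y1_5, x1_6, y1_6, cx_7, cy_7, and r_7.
cx_1 = 208, cy_1 = 216, r_1 = 72, cx_2 = 184, cy_2 = 360, r_2 = 64, cx_3 = 376, cy_3 = 320, r_3 = 48, cx_4 = 208, cy_4 = 248, r_4 = 40, y0_5 = 176, x1_5 = 224, y1_5 = 288, x1_6 = 40, y1_6 = 232, cx_7 = 400, cy_7 = 376, r_7 = 64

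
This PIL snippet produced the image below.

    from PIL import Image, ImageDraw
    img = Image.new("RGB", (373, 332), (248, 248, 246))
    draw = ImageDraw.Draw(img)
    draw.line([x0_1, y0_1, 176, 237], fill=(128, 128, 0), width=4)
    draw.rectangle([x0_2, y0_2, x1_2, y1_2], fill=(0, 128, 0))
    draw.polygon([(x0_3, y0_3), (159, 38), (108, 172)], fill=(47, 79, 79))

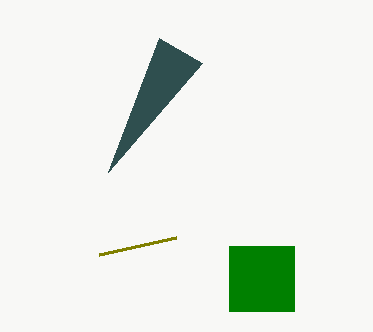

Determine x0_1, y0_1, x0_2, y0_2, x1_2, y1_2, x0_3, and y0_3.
x0_1 = 99; y0_1 = 254; x0_2 = 229; y0_2 = 246; x1_2 = 294; y1_2 = 311; x0_3 = 202; y0_3 = 63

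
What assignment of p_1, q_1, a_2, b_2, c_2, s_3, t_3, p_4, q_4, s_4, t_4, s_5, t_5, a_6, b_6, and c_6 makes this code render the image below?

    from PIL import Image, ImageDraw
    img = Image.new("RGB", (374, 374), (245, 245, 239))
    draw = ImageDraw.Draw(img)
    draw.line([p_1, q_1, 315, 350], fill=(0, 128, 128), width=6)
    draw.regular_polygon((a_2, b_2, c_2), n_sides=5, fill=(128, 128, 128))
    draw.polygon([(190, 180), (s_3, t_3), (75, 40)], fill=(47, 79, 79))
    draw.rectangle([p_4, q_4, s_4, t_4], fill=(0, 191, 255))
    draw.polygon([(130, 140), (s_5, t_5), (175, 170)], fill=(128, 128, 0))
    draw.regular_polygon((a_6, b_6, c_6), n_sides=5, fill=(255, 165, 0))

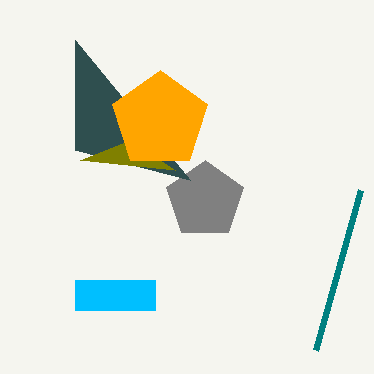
p_1 = 360
q_1 = 190
a_2 = 205
b_2 = 200
c_2 = 40
s_3 = 75
t_3 = 150
p_4 = 75
q_4 = 280
s_4 = 155
t_4 = 310
s_5 = 80
t_5 = 160
a_6 = 160
b_6 = 120
c_6 = 50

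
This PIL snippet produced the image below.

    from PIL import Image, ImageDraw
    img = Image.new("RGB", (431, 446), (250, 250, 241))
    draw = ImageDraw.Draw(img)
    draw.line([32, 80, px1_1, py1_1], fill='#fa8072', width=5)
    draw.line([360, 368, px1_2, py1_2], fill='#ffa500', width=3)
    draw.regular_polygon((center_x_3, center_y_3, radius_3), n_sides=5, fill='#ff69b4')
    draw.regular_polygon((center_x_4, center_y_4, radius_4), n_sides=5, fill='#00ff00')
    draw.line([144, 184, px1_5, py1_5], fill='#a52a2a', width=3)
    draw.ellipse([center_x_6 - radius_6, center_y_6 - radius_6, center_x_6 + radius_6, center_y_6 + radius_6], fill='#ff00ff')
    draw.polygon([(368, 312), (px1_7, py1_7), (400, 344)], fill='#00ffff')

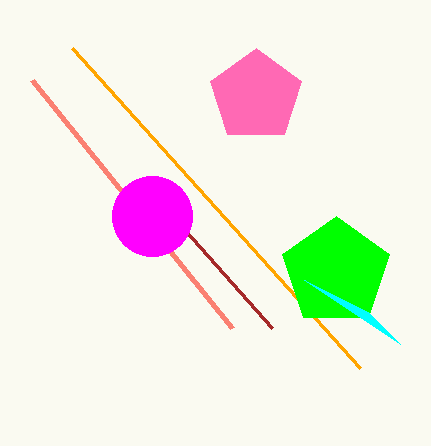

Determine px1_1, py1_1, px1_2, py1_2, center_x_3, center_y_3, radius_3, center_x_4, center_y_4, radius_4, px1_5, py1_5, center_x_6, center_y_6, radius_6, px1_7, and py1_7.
px1_1 = 232
py1_1 = 328
px1_2 = 72
py1_2 = 48
center_x_3 = 256
center_y_3 = 96
radius_3 = 48
center_x_4 = 336
center_y_4 = 272
radius_4 = 56
px1_5 = 272
py1_5 = 328
center_x_6 = 152
center_y_6 = 216
radius_6 = 40
px1_7 = 304
py1_7 = 280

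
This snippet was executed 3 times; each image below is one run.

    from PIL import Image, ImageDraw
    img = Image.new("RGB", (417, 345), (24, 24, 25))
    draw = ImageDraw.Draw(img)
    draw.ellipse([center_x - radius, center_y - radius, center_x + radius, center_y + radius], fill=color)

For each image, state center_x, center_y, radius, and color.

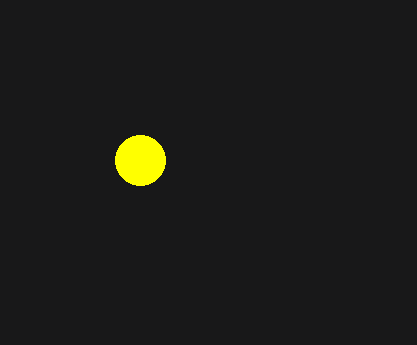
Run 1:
center_x = 140, center_y = 160, radius = 25, color = 'yellow'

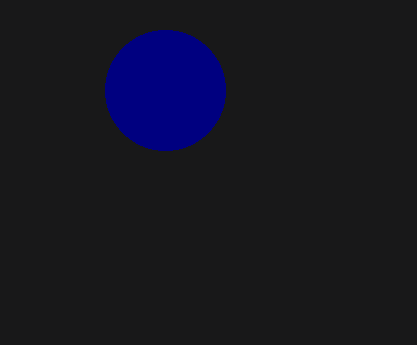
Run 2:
center_x = 165
center_y = 90
radius = 60
color = 'navy'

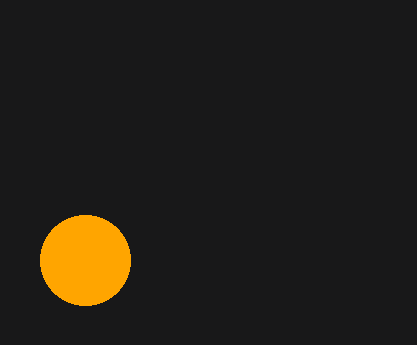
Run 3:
center_x = 85
center_y = 260
radius = 45
color = 'orange'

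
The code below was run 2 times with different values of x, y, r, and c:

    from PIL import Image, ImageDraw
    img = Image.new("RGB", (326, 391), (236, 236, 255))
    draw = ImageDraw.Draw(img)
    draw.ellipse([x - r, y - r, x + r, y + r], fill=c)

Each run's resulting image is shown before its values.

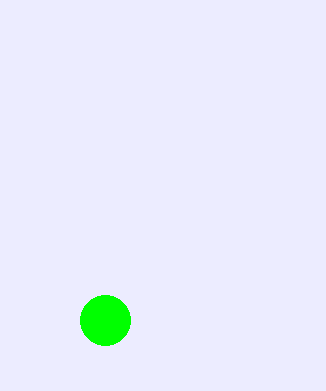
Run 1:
x = 105, y = 320, r = 25, c = 'lime'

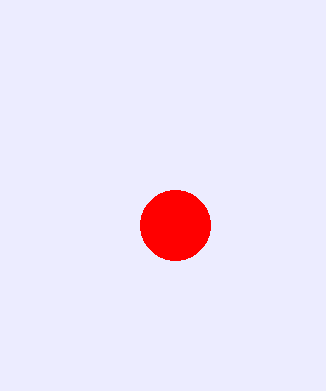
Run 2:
x = 175
y = 225
r = 35
c = 'red'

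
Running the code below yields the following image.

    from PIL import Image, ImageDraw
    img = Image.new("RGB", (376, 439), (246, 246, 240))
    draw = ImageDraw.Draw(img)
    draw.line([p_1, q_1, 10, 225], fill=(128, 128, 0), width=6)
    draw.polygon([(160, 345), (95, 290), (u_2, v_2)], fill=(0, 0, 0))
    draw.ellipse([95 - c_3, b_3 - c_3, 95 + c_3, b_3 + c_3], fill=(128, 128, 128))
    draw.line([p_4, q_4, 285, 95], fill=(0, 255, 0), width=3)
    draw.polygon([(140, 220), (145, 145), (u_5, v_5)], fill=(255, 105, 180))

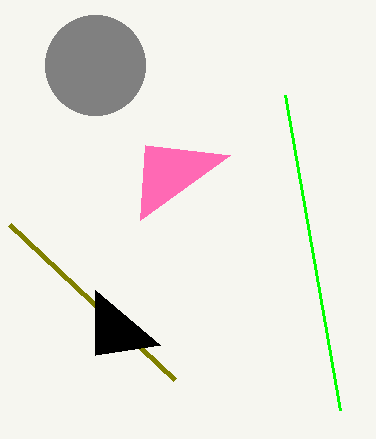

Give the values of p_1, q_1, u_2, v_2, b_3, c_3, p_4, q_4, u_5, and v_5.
p_1 = 175, q_1 = 380, u_2 = 95, v_2 = 355, b_3 = 65, c_3 = 50, p_4 = 340, q_4 = 410, u_5 = 230, v_5 = 155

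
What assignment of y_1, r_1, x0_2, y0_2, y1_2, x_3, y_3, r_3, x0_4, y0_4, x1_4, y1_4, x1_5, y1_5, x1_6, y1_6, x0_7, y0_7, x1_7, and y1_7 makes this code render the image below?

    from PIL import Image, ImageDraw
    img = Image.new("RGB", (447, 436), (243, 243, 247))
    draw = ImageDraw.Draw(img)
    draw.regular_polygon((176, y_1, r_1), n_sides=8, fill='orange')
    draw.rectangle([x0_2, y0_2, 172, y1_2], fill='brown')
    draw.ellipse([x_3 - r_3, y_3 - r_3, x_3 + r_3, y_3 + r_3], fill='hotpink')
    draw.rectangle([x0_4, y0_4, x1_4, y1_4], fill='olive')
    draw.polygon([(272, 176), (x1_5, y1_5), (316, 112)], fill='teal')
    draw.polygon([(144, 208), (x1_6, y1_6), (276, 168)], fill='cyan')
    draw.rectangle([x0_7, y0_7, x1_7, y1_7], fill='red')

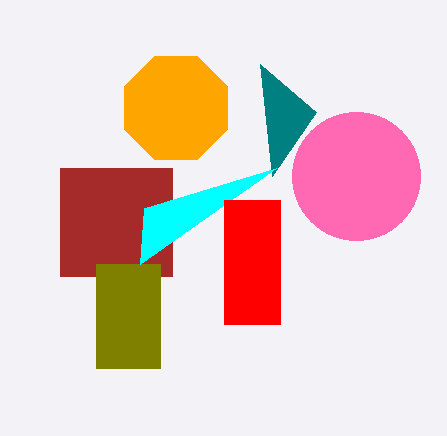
y_1 = 108; r_1 = 56; x0_2 = 60; y0_2 = 168; y1_2 = 276; x_3 = 356; y_3 = 176; r_3 = 64; x0_4 = 96; y0_4 = 264; x1_4 = 160; y1_4 = 368; x1_5 = 260; y1_5 = 64; x1_6 = 140; y1_6 = 264; x0_7 = 224; y0_7 = 200; x1_7 = 280; y1_7 = 324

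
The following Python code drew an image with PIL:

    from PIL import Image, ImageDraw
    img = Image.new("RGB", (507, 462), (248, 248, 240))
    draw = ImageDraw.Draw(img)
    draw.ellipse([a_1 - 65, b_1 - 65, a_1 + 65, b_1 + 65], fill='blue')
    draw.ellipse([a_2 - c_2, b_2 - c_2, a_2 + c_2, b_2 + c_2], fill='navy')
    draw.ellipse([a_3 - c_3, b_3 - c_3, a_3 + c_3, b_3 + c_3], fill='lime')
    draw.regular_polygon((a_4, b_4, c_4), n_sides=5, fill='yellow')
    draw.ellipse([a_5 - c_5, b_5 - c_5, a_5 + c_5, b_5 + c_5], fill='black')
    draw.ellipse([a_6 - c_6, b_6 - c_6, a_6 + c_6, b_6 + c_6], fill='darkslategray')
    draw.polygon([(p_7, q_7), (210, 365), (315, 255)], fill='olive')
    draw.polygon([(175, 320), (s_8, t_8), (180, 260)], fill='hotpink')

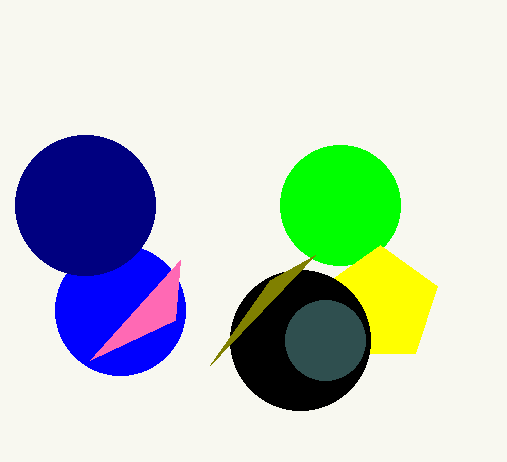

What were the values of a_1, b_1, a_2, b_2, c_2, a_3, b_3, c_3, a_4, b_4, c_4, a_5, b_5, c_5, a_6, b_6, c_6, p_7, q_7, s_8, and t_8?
a_1 = 120, b_1 = 310, a_2 = 85, b_2 = 205, c_2 = 70, a_3 = 340, b_3 = 205, c_3 = 60, a_4 = 380, b_4 = 305, c_4 = 60, a_5 = 300, b_5 = 340, c_5 = 70, a_6 = 325, b_6 = 340, c_6 = 40, p_7 = 270, q_7 = 280, s_8 = 90, t_8 = 360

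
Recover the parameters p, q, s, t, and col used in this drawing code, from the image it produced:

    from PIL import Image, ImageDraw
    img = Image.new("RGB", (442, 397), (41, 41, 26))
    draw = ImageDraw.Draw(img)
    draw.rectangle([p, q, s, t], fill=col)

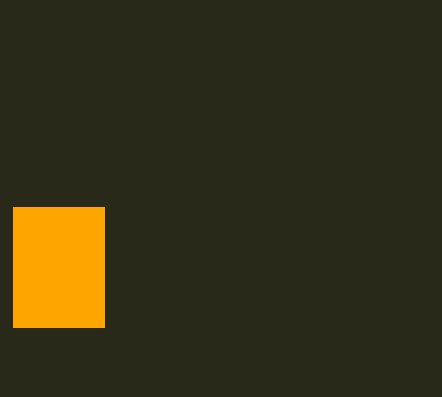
p = 13; q = 207; s = 104; t = 327; col = 'orange'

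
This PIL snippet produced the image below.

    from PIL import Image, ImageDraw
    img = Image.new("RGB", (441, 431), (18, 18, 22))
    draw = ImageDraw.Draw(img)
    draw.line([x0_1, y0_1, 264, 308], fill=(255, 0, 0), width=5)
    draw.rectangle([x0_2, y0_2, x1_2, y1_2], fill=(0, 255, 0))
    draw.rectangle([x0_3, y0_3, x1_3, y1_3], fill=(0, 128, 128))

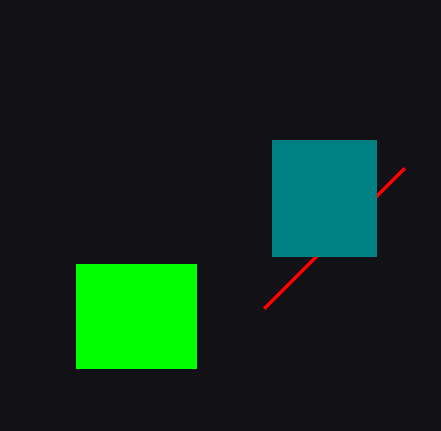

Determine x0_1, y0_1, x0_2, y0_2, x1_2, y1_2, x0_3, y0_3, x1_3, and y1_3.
x0_1 = 404
y0_1 = 168
x0_2 = 76
y0_2 = 264
x1_2 = 196
y1_2 = 368
x0_3 = 272
y0_3 = 140
x1_3 = 376
y1_3 = 256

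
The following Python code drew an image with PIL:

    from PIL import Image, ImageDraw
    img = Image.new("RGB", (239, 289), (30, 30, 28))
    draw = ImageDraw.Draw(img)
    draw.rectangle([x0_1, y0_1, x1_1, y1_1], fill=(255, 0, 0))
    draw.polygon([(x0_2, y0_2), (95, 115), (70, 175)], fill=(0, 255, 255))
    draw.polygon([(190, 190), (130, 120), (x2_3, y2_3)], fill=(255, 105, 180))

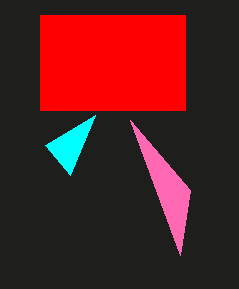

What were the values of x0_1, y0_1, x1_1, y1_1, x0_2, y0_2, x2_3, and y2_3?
x0_1 = 40, y0_1 = 15, x1_1 = 185, y1_1 = 110, x0_2 = 45, y0_2 = 145, x2_3 = 180, y2_3 = 255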